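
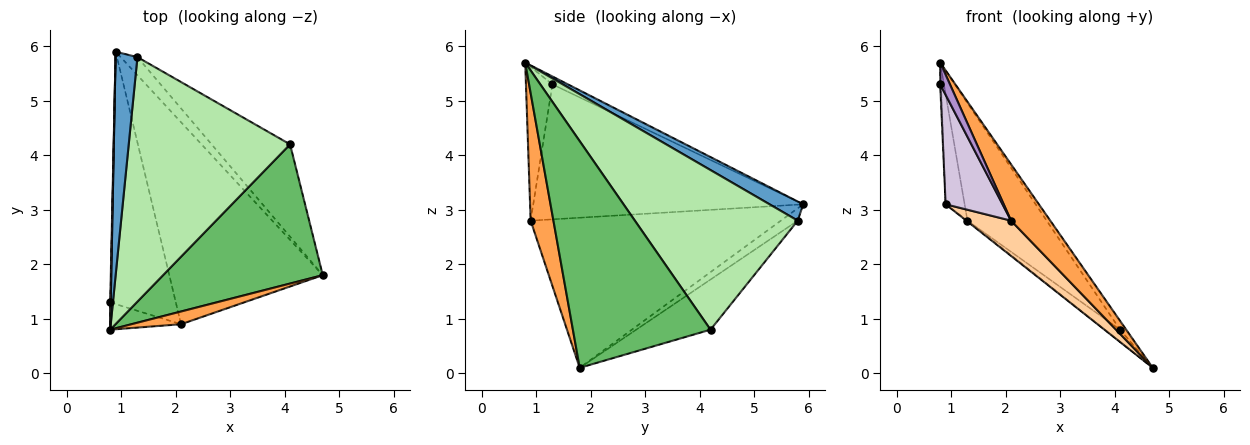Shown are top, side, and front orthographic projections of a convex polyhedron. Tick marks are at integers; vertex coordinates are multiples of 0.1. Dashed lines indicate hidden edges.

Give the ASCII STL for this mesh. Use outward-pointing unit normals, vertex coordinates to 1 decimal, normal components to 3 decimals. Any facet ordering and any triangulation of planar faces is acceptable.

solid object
 facet normal 0.617 0.348 0.706
  outer loop
   vertex 1.3 5.8 2.8
   vertex 0.9 5.9 3.1
   vertex 0.8 0.8 5.7
  endloop
 endfacet
 facet normal -0.593 0.038 -0.804
  outer loop
   vertex 1.3 5.8 2.8
   vertex 4.7 1.8 0.1
   vertex 0.9 5.9 3.1
  endloop
 endfacet
 facet normal 0.493 -0.849 0.192
  outer loop
   vertex 2.1 0.9 2.8
   vertex 4.7 1.8 0.1
   vertex 0.8 0.8 5.7
  endloop
 endfacet
 facet normal -0.694 -0.124 -0.709
  outer loop
   vertex 2.1 0.9 2.8
   vertex 0.9 5.9 3.1
   vertex 4.7 1.8 0.1
  endloop
 endfacet
 facet normal 0.817 0.036 0.575
  outer loop
   vertex 4.1 4.2 0.8
   vertex 0.8 0.8 5.7
   vertex 4.7 1.8 0.1
  endloop
 endfacet
 facet normal 0.665 0.324 0.673
  outer loop
   vertex 4.1 4.2 0.8
   vertex 1.3 5.8 2.8
   vertex 0.8 0.8 5.7
  endloop
 endfacet
 facet normal -0.535 0.111 -0.838
  outer loop
   vertex 4.1 4.2 0.8
   vertex 4.7 1.8 0.1
   vertex 1.3 5.8 2.8
  endloop
 endfacet
 facet normal -0.996 0.054 0.067
  outer loop
   vertex 0.8 1.3 5.3
   vertex 0.8 0.8 5.7
   vertex 0.9 5.9 3.1
  endloop
 endfacet
 facet normal -0.861 -0.318 -0.397
  outer loop
   vertex 0.8 1.3 5.3
   vertex 2.1 0.9 2.8
   vertex 0.8 0.8 5.7
  endloop
 endfacet
 facet normal -0.884 -0.186 -0.430
  outer loop
   vertex 0.8 1.3 5.3
   vertex 0.9 5.9 3.1
   vertex 2.1 0.9 2.8
  endloop
 endfacet
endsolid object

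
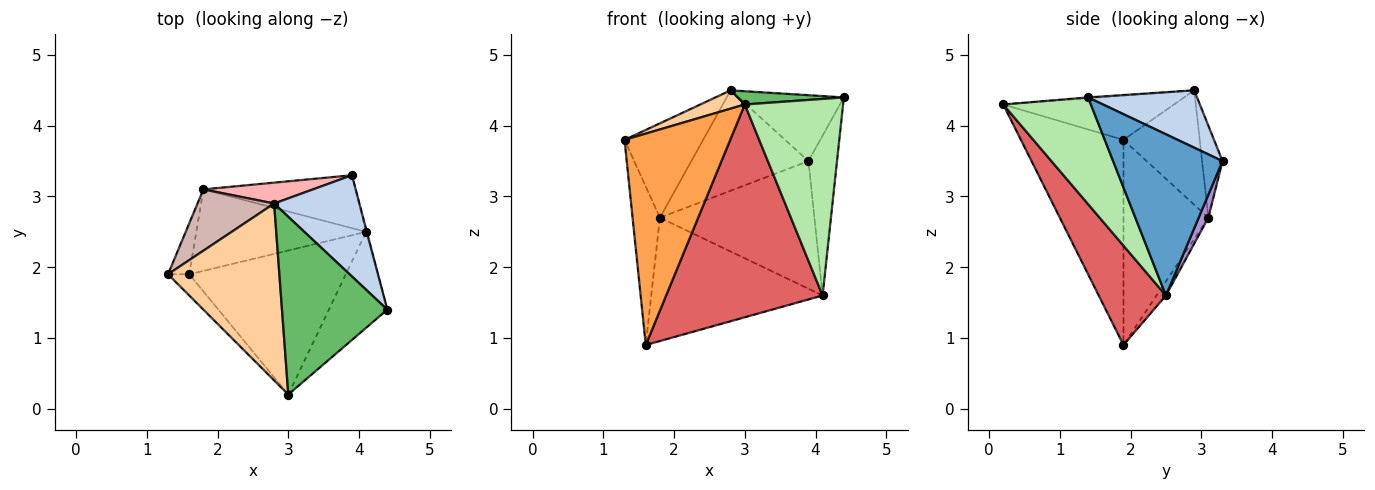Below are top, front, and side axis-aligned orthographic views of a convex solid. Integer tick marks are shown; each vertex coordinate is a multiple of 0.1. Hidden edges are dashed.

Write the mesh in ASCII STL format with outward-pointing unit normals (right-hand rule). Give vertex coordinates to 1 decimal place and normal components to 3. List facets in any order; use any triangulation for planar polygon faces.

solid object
 facet normal 0.968 0.253 -0.004
  outer loop
   vertex 4.1 2.5 1.6
   vertex 3.9 3.3 3.5
   vertex 4.4 1.4 4.4
  endloop
 endfacet
 facet normal 0.491 0.475 0.730
  outer loop
   vertex 2.8 2.9 4.5
   vertex 4.4 1.4 4.4
   vertex 3.9 3.3 3.5
  endloop
 endfacet
 facet normal -0.695 -0.716 -0.072
  outer loop
   vertex 3.0 0.2 4.3
   vertex 1.3 1.9 3.8
   vertex 1.6 1.9 0.9
  endloop
 endfacet
 facet normal -0.368 -0.096 0.925
  outer loop
   vertex 3.0 0.2 4.3
   vertex 2.8 2.9 4.5
   vertex 1.3 1.9 3.8
  endloop
 endfacet
 facet normal -0.007 -0.074 0.997
  outer loop
   vertex 3.0 0.2 4.3
   vertex 4.4 1.4 4.4
   vertex 2.8 2.9 4.5
  endloop
 endfacet
 facet normal 0.625 -0.701 -0.342
  outer loop
   vertex 3.0 0.2 4.3
   vertex 4.1 2.5 1.6
   vertex 4.4 1.4 4.4
  endloop
 endfacet
 facet normal 0.335 -0.780 -0.528
  outer loop
   vertex 3.0 0.2 4.3
   vertex 1.6 1.9 0.9
   vertex 4.1 2.5 1.6
  endloop
 endfacet
 facet normal -0.168 0.965 0.201
  outer loop
   vertex 1.8 3.1 2.7
   vertex 2.8 2.9 4.5
   vertex 3.9 3.3 3.5
  endloop
 endfacet
 facet normal 0.058 0.922 -0.382
  outer loop
   vertex 1.8 3.1 2.7
   vertex 3.9 3.3 3.5
   vertex 4.1 2.5 1.6
  endloop
 endfacet
 facet normal -0.046 0.834 -0.551
  outer loop
   vertex 1.8 3.1 2.7
   vertex 4.1 2.5 1.6
   vertex 1.6 1.9 0.9
  endloop
 endfacet
 facet normal -0.947 0.305 -0.098
  outer loop
   vertex 1.8 3.1 2.7
   vertex 1.6 1.9 0.9
   vertex 1.3 1.9 3.8
  endloop
 endfacet
 facet normal -0.631 0.650 0.423
  outer loop
   vertex 1.8 3.1 2.7
   vertex 1.3 1.9 3.8
   vertex 2.8 2.9 4.5
  endloop
 endfacet
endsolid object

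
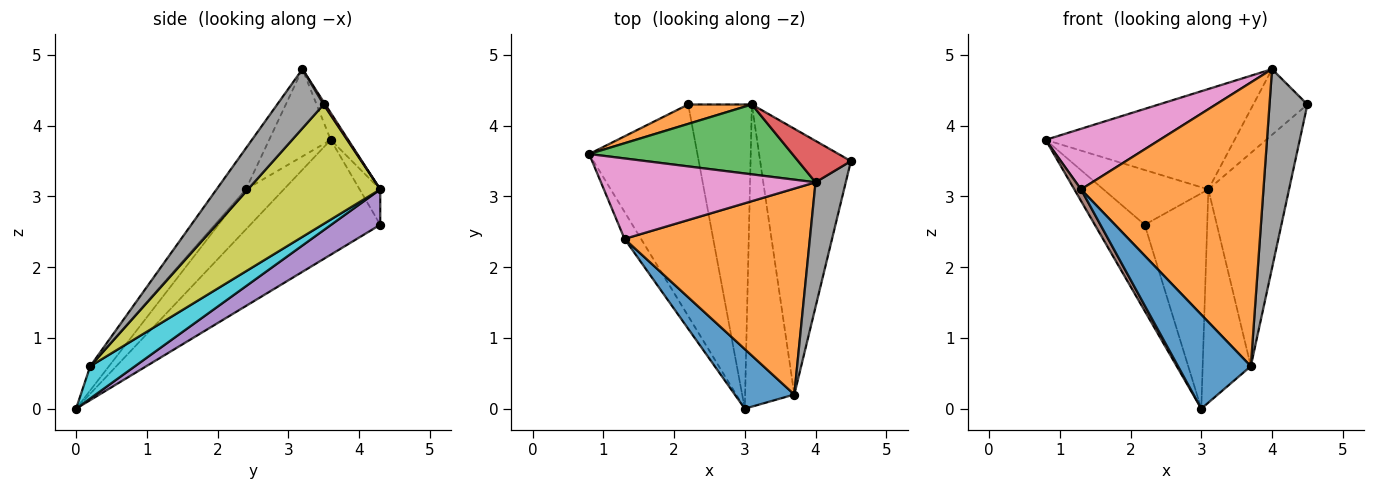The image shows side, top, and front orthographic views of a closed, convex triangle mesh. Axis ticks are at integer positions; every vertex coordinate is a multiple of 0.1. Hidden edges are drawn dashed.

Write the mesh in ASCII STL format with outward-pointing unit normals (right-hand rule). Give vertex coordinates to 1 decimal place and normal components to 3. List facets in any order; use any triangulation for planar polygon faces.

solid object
 facet normal -0.701 0.269 -0.661
  outer loop
   vertex 2.2 4.3 2.6
   vertex 3.0 0.0 0.0
   vertex 0.8 3.6 3.8
  endloop
 endfacet
 facet normal -0.182 0.927 0.328
  outer loop
   vertex 3.1 4.3 3.1
   vertex 2.2 4.3 2.6
   vertex 0.8 3.6 3.8
  endloop
 endfacet
 facet normal -0.076 0.818 0.570
  outer loop
   vertex 3.1 4.3 3.1
   vertex 0.8 3.6 3.8
   vertex 4.0 3.2 4.8
  endloop
 endfacet
 facet normal 0.026 0.846 0.533
  outer loop
   vertex 3.1 4.3 3.1
   vertex 4.0 3.2 4.8
   vertex 4.5 3.5 4.3
  endloop
 endfacet
 facet normal 0.413 0.526 -0.743
  outer loop
   vertex 3.1 4.3 3.1
   vertex 3.0 0.0 0.0
   vertex 2.2 4.3 2.6
  endloop
 endfacet
 facet normal -0.913 -0.161 -0.376
  outer loop
   vertex 1.3 2.4 3.1
   vertex 0.8 3.6 3.8
   vertex 3.0 0.0 0.0
  endloop
 endfacet
 facet normal -0.309 -0.572 0.760
  outer loop
   vertex 1.3 2.4 3.1
   vertex 4.0 3.2 4.8
   vertex 0.8 3.6 3.8
  endloop
 endfacet
 facet normal 0.721 -0.587 0.368
  outer loop
   vertex 3.7 0.2 0.6
   vertex 4.5 3.5 4.3
   vertex 4.0 3.2 4.8
  endloop
 endfacet
 facet normal 0.716 0.437 -0.544
  outer loop
   vertex 3.7 0.2 0.6
   vertex 3.1 4.3 3.1
   vertex 4.5 3.5 4.3
  endloop
 endfacet
 facet normal 0.472 0.508 -0.720
  outer loop
   vertex 3.7 0.2 0.6
   vertex 3.0 0.0 0.0
   vertex 3.1 4.3 3.1
  endloop
 endfacet
 facet normal -0.212 -0.826 0.523
  outer loop
   vertex 3.7 0.2 0.6
   vertex 1.3 2.4 3.1
   vertex 3.0 0.0 0.0
  endloop
 endfacet
 facet normal -0.129 -0.803 0.582
  outer loop
   vertex 3.7 0.2 0.6
   vertex 4.0 3.2 4.8
   vertex 1.3 2.4 3.1
  endloop
 endfacet
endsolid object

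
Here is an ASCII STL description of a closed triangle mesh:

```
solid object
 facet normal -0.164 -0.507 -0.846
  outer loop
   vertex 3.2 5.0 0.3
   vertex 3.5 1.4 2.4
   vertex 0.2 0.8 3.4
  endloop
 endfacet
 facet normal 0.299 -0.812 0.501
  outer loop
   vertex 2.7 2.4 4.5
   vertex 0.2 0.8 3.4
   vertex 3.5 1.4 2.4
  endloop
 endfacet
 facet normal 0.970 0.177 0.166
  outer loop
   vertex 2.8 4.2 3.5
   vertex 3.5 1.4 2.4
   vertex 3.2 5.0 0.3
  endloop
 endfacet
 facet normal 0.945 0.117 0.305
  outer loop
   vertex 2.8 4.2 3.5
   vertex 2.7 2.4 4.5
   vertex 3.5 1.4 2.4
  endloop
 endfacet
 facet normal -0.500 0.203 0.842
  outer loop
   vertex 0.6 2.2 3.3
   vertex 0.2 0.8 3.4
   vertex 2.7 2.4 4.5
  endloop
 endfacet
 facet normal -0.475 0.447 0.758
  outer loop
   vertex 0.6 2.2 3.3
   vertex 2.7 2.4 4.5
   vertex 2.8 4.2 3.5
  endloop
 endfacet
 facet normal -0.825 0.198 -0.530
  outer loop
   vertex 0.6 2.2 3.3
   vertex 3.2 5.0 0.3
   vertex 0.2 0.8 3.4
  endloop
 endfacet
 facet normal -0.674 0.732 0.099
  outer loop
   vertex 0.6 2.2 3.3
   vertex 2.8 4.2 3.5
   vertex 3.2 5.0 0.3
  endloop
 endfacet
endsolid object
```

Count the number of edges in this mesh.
12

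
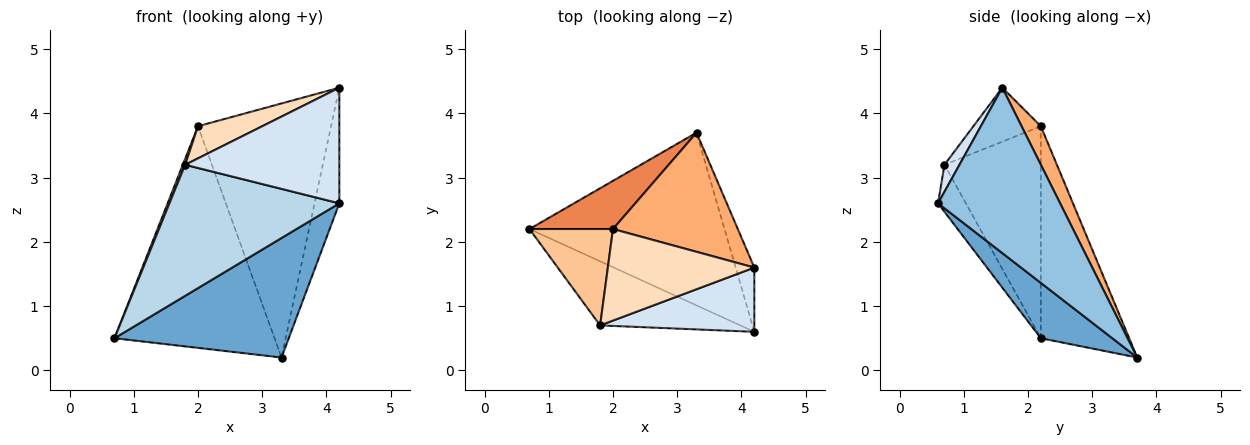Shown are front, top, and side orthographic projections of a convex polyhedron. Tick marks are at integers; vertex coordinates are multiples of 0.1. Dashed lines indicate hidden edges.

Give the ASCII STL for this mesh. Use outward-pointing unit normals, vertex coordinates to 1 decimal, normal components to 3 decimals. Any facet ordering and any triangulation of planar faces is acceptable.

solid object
 facet normal 0.227 -0.554 -0.801
  outer loop
   vertex 4.2 0.6 2.6
   vertex 0.7 2.2 0.5
   vertex 3.3 3.7 0.2
  endloop
 endfacet
 facet normal 0.974 0.198 -0.110
  outer loop
   vertex 4.2 0.6 2.6
   vertex 3.3 3.7 0.2
   vertex 4.2 1.6 4.4
  endloop
 endfacet
 facet normal -0.146 -0.889 -0.434
  outer loop
   vertex 1.8 0.7 3.2
   vertex 0.7 2.2 0.5
   vertex 4.2 0.6 2.6
  endloop
 endfacet
 facet normal 0.085 -0.871 0.484
  outer loop
   vertex 1.8 0.7 3.2
   vertex 4.2 0.6 2.6
   vertex 4.2 1.6 4.4
  endloop
 endfacet
 facet normal -0.475 0.860 0.187
  outer loop
   vertex 2.0 2.2 3.8
   vertex 3.3 3.7 0.2
   vertex 0.7 2.2 0.5
  endloop
 endfacet
 facet normal 0.130 0.898 0.421
  outer loop
   vertex 2.0 2.2 3.8
   vertex 4.2 1.6 4.4
   vertex 3.3 3.7 0.2
  endloop
 endfacet
 facet normal -0.930 -0.023 0.366
  outer loop
   vertex 2.0 2.2 3.8
   vertex 0.7 2.2 0.5
   vertex 1.8 0.7 3.2
  endloop
 endfacet
 facet normal -0.328 -0.313 0.891
  outer loop
   vertex 2.0 2.2 3.8
   vertex 1.8 0.7 3.2
   vertex 4.2 1.6 4.4
  endloop
 endfacet
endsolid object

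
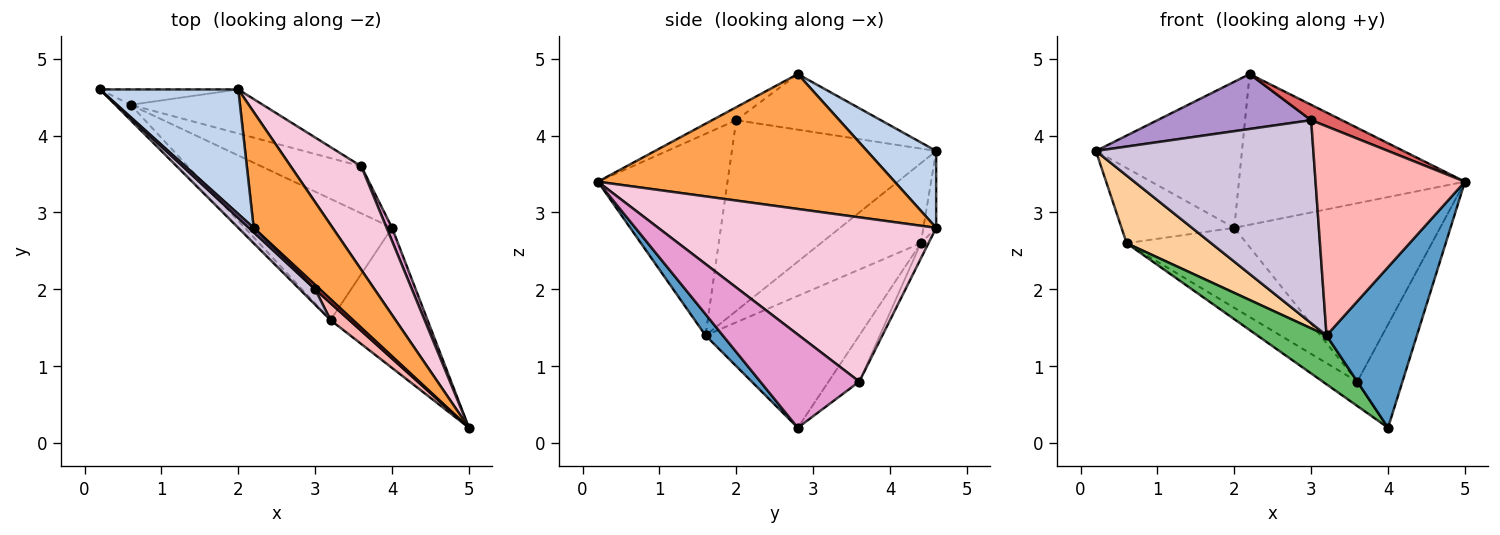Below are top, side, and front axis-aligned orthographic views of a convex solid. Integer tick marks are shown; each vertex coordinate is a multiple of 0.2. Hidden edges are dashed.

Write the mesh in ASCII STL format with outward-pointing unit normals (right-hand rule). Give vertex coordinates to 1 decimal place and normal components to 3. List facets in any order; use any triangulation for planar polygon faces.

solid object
 facet normal 0.143 -0.746 -0.651
  outer loop
   vertex 3.2 1.6 1.4
   vertex 4.0 2.8 0.2
   vertex 5.0 0.2 3.4
  endloop
 endfacet
 facet normal 0.339 0.716 0.610
  outer loop
   vertex 2.0 4.6 2.8
   vertex 0.2 4.6 3.8
   vertex 2.2 2.8 4.8
  endloop
 endfacet
 facet normal 0.721 0.549 0.422
  outer loop
   vertex 2.0 4.6 2.8
   vertex 2.2 2.8 4.8
   vertex 5.0 0.2 3.4
  endloop
 endfacet
 facet normal -0.755 -0.639 -0.145
  outer loop
   vertex 0.6 4.4 2.6
   vertex 3.2 1.6 1.4
   vertex 0.2 4.6 3.8
  endloop
 endfacet
 facet normal -0.639 -0.288 -0.713
  outer loop
   vertex 0.6 4.4 2.6
   vertex 4.0 2.8 0.2
   vertex 3.2 1.6 1.4
  endloop
 endfacet
 facet normal -0.111 0.974 -0.199
  outer loop
   vertex 0.6 4.4 2.6
   vertex 0.2 4.6 3.8
   vertex 2.0 4.6 2.8
  endloop
 endfacet
 facet normal -0.603 -0.767 0.219
  outer loop
   vertex 3.0 2.0 4.2
   vertex 5.0 0.2 3.4
   vertex 2.2 2.8 4.8
  endloop
 endfacet
 facet normal -0.654 -0.754 0.061
  outer loop
   vertex 3.0 2.0 4.2
   vertex 3.2 1.6 1.4
   vertex 5.0 0.2 3.4
  endloop
 endfacet
 facet normal -0.684 -0.727 0.058
  outer loop
   vertex 3.0 2.0 4.2
   vertex 2.2 2.8 4.8
   vertex 0.2 4.6 3.8
  endloop
 endfacet
 facet normal -0.684 -0.728 0.055
  outer loop
   vertex 3.0 2.0 4.2
   vertex 0.2 4.6 3.8
   vertex 3.2 1.6 1.4
  endloop
 endfacet
 facet normal -0.379 0.426 -0.821
  outer loop
   vertex 3.6 3.6 0.8
   vertex 4.0 2.8 0.2
   vertex 0.6 4.4 2.6
  endloop
 endfacet
 facet normal -0.056 0.874 -0.482
  outer loop
   vertex 3.6 3.6 0.8
   vertex 0.6 4.4 2.6
   vertex 2.0 4.6 2.8
  endloop
 endfacet
 facet normal 0.908 0.415 0.053
  outer loop
   vertex 3.6 3.6 0.8
   vertex 5.0 0.2 3.4
   vertex 4.0 2.8 0.2
  endloop
 endfacet
 facet normal 0.760 0.562 0.326
  outer loop
   vertex 3.6 3.6 0.8
   vertex 2.0 4.6 2.8
   vertex 5.0 0.2 3.4
  endloop
 endfacet
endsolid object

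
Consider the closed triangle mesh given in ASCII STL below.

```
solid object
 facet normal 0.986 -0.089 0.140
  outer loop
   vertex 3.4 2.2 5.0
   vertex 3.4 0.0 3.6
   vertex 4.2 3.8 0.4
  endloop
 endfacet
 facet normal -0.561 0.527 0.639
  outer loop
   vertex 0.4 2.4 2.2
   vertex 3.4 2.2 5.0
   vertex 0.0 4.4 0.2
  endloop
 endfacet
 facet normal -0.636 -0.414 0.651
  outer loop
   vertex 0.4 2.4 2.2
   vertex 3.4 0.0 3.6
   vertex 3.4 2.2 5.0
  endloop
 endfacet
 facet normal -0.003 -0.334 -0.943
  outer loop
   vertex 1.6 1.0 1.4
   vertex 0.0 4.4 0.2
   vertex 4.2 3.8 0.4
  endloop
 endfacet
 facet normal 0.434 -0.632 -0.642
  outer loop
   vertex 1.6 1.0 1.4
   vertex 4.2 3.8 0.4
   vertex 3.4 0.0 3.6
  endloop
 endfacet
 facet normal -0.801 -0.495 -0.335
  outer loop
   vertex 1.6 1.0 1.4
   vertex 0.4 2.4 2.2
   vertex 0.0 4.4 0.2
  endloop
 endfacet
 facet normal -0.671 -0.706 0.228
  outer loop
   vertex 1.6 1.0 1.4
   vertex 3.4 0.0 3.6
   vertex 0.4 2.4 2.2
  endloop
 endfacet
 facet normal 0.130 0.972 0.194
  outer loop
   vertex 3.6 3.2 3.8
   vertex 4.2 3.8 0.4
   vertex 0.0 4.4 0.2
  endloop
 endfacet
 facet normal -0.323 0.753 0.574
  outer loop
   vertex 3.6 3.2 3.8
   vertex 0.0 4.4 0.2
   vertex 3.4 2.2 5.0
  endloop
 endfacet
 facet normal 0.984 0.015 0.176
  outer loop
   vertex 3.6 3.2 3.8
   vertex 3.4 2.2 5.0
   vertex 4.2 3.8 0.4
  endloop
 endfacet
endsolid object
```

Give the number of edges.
15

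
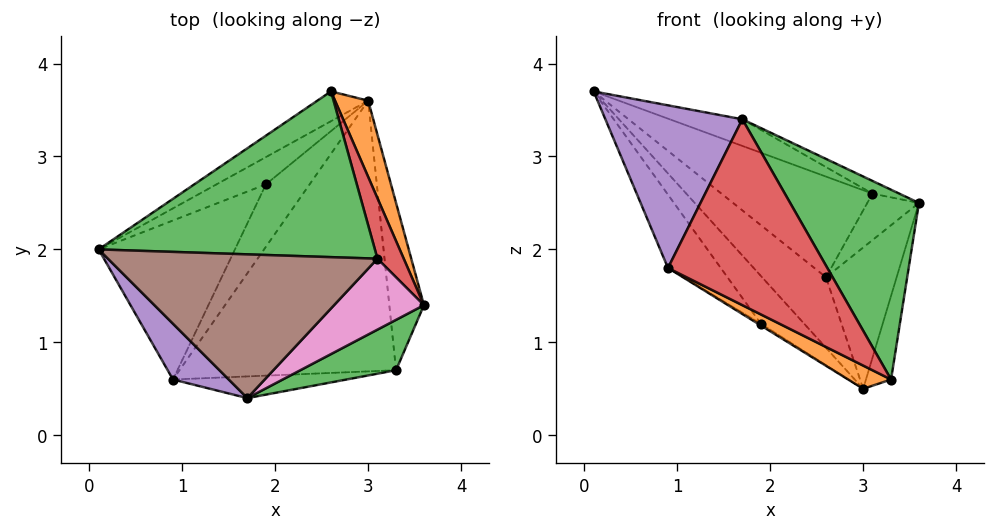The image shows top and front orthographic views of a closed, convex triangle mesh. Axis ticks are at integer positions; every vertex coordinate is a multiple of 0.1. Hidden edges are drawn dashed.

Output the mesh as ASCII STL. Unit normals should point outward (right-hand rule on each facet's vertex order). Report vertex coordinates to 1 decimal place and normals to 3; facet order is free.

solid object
 facet normal -0.684 0.672 -0.284
  outer loop
   vertex 3.0 3.6 0.5
   vertex 0.1 2.0 3.7
   vertex 2.6 3.7 1.7
  endloop
 endfacet
 facet normal 0.854 0.457 0.247
  outer loop
   vertex 3.0 3.6 0.5
   vertex 2.6 3.7 1.7
   vertex 3.6 1.4 2.5
  endloop
 endfacet
 facet normal 0.314 0.493 0.811
  outer loop
   vertex 3.1 1.9 2.6
   vertex 2.6 3.7 1.7
   vertex 0.1 2.0 3.7
  endloop
 endfacet
 facet normal 0.609 0.484 0.629
  outer loop
   vertex 3.1 1.9 2.6
   vertex 3.6 1.4 2.5
   vertex 2.6 3.7 1.7
  endloop
 endfacet
 facet normal -0.663 -0.708 0.243
  outer loop
   vertex 1.7 0.4 3.4
   vertex 0.1 2.0 3.7
   vertex 0.9 0.6 1.8
  endloop
 endfacet
 facet normal 0.344 0.171 0.923
  outer loop
   vertex 1.7 0.4 3.4
   vertex 3.1 1.9 2.6
   vertex 0.1 2.0 3.7
  endloop
 endfacet
 facet normal 0.350 0.165 0.922
  outer loop
   vertex 1.7 0.4 3.4
   vertex 3.6 1.4 2.5
   vertex 3.1 1.9 2.6
  endloop
 endfacet
 facet normal -0.716 0.606 -0.346
  outer loop
   vertex 1.9 2.7 1.2
   vertex 0.1 2.0 3.7
   vertex 3.0 3.6 0.5
  endloop
 endfacet
 facet normal -0.818 0.241 -0.522
  outer loop
   vertex 1.9 2.7 1.2
   vertex 0.9 0.6 1.8
   vertex 0.1 2.0 3.7
  endloop
 endfacet
 facet normal -0.550 0.024 -0.835
  outer loop
   vertex 1.9 2.7 1.2
   vertex 3.0 3.6 0.5
   vertex 0.9 0.6 1.8
  endloop
 endfacet
 facet normal 0.977 0.095 -0.189
  outer loop
   vertex 3.3 0.7 0.6
   vertex 3.0 3.6 0.5
   vertex 3.6 1.4 2.5
  endloop
 endfacet
 facet normal -0.443 -0.077 -0.893
  outer loop
   vertex 3.3 0.7 0.6
   vertex 0.9 0.6 1.8
   vertex 3.0 3.6 0.5
  endloop
 endfacet
 facet normal 0.533 -0.818 0.217
  outer loop
   vertex 3.3 0.7 0.6
   vertex 3.6 1.4 2.5
   vertex 1.7 0.4 3.4
  endloop
 endfacet
 facet normal -0.017 -0.993 -0.116
  outer loop
   vertex 3.3 0.7 0.6
   vertex 1.7 0.4 3.4
   vertex 0.9 0.6 1.8
  endloop
 endfacet
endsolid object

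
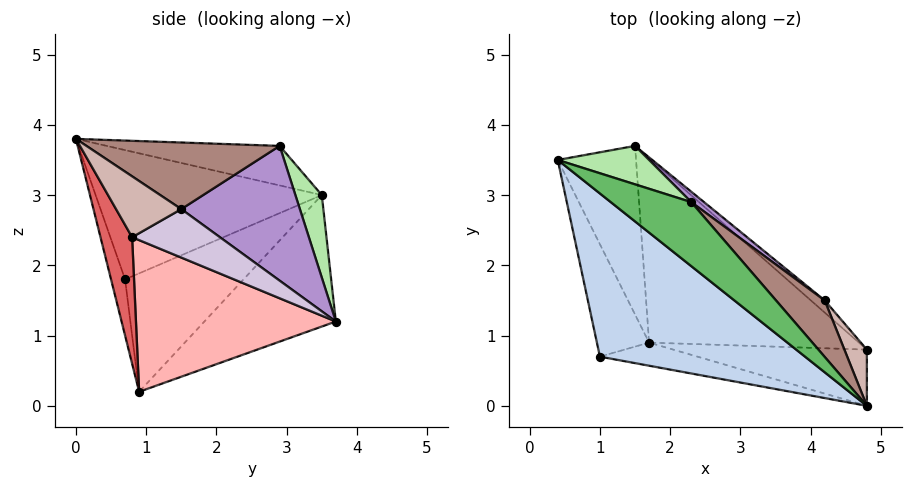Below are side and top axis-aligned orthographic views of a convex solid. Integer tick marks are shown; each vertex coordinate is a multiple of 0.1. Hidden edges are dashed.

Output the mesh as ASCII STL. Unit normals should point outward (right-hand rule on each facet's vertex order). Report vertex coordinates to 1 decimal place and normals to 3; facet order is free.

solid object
 facet normal -0.853 0.120 -0.508
  outer loop
   vertex 1.5 3.7 1.2
   vertex 1.7 0.9 0.2
   vertex 0.4 3.5 3.0
  endloop
 endfacet
 facet normal -0.481 -0.430 0.764
  outer loop
   vertex 1.0 0.7 1.8
   vertex 4.8 0.0 3.8
   vertex 0.4 3.5 3.0
  endloop
 endfacet
 facet normal -0.915 -0.023 -0.403
  outer loop
   vertex 1.0 0.7 1.8
   vertex 0.4 3.5 3.0
   vertex 1.7 0.9 0.2
  endloop
 endfacet
 facet normal -0.095 -0.982 -0.164
  outer loop
   vertex 1.0 0.7 1.8
   vertex 1.7 0.9 0.2
   vertex 4.8 0.0 3.8
  endloop
 endfacet
 facet normal -0.416 -0.330 0.847
  outer loop
   vertex 2.3 2.9 3.7
   vertex 0.4 3.5 3.0
   vertex 4.8 0.0 3.8
  endloop
 endfacet
 facet normal 0.213 0.948 0.235
  outer loop
   vertex 2.3 2.9 3.7
   vertex 1.5 3.7 1.2
   vertex 0.4 3.5 3.0
  endloop
 endfacet
 facet normal 0.308 -0.826 -0.472
  outer loop
   vertex 4.8 0.8 2.4
   vertex 4.8 0.0 3.8
   vertex 1.7 0.9 0.2
  endloop
 endfacet
 facet normal 0.556 0.314 -0.769
  outer loop
   vertex 4.8 0.8 2.4
   vertex 1.7 0.9 0.2
   vertex 1.5 3.7 1.2
  endloop
 endfacet
 facet normal 0.610 0.790 0.058
  outer loop
   vertex 4.2 1.5 2.8
   vertex 1.5 3.7 1.2
   vertex 2.3 2.9 3.7
  endloop
 endfacet
 facet normal 0.687 0.700 -0.196
  outer loop
   vertex 4.2 1.5 2.8
   vertex 4.8 0.8 2.4
   vertex 1.5 3.7 1.2
  endloop
 endfacet
 facet normal 0.656 0.582 0.480
  outer loop
   vertex 4.2 1.5 2.8
   vertex 2.3 2.9 3.7
   vertex 4.8 0.0 3.8
  endloop
 endfacet
 facet normal 0.802 0.518 0.296
  outer loop
   vertex 4.2 1.5 2.8
   vertex 4.8 0.0 3.8
   vertex 4.8 0.8 2.4
  endloop
 endfacet
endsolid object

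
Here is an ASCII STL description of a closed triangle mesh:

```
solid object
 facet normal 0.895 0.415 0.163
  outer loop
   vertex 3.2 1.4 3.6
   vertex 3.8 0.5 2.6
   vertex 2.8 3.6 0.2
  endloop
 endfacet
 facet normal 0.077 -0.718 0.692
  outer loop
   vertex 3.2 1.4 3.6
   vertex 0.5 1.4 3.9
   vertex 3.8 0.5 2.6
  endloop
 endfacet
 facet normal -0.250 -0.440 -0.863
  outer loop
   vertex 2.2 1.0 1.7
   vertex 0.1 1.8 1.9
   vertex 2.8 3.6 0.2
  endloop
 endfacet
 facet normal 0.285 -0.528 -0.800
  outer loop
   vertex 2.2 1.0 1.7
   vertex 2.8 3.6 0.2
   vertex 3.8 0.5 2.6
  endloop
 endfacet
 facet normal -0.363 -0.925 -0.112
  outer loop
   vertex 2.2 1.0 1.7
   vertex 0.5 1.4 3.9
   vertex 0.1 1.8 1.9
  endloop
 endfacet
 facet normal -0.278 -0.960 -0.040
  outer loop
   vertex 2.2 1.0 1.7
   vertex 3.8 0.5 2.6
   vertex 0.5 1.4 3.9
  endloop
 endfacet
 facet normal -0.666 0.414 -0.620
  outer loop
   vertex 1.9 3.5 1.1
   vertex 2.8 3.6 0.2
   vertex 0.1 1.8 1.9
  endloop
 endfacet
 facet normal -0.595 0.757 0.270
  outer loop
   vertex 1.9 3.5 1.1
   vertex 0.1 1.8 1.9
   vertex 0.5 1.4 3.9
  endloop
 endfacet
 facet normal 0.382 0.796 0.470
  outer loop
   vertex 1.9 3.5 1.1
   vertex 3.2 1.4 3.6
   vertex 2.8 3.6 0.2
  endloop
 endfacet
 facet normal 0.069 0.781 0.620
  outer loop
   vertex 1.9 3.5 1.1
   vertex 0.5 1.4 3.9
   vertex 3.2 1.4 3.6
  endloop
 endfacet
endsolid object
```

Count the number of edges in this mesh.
15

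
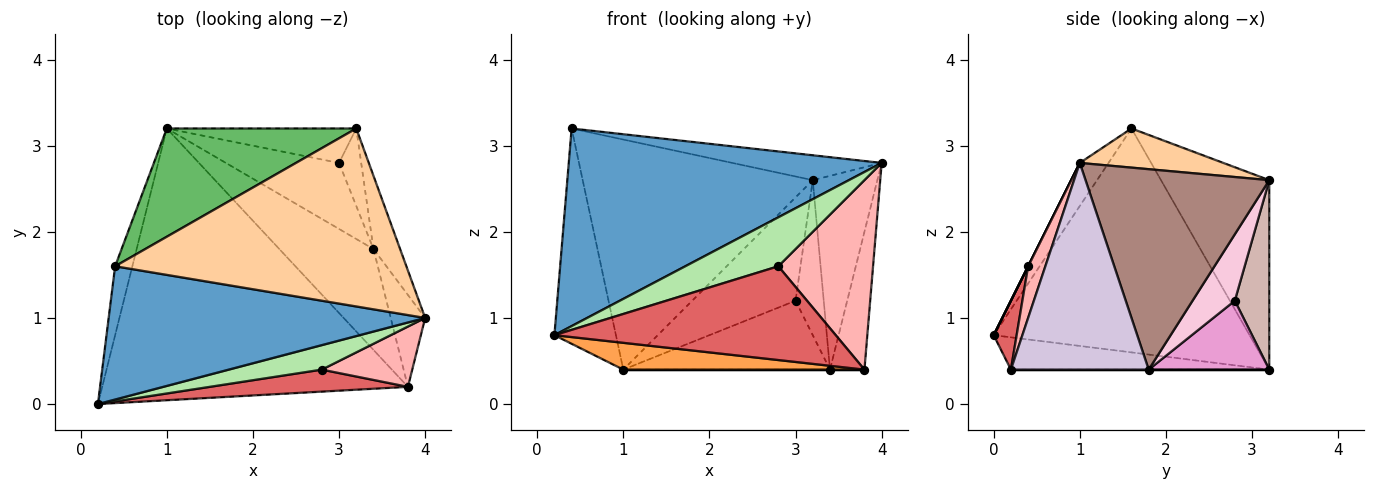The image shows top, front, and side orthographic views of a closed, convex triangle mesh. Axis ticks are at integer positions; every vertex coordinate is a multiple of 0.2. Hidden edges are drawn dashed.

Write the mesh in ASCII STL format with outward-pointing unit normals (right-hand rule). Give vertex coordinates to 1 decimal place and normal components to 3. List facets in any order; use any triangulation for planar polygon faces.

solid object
 facet normal -0.076 -0.827 0.557
  outer loop
   vertex 0.4 1.6 3.2
   vertex 0.2 0.0 0.8
   vertex 4.0 1.0 2.8
  endloop
 endfacet
 facet normal -0.970 0.233 -0.075
  outer loop
   vertex 0.4 1.6 3.2
   vertex 1.0 3.2 0.4
   vertex 0.2 0.0 0.8
  endloop
 endfacet
 facet normal -0.105 -0.098 -0.990
  outer loop
   vertex 3.8 0.2 0.4
   vertex 0.2 0.0 0.8
   vertex 1.0 3.2 0.4
  endloop
 endfacet
 facet normal 0.132 0.137 0.982
  outer loop
   vertex 3.2 3.2 2.6
   vertex 0.4 1.6 3.2
   vertex 4.0 1.0 2.8
  endloop
 endfacet
 facet normal -0.392 0.832 0.392
  outer loop
   vertex 3.2 3.2 2.6
   vertex 1.0 3.2 0.4
   vertex 0.4 1.6 3.2
  endloop
 endfacet
 facet normal 0.000 -0.894 0.447
  outer loop
   vertex 2.8 0.4 1.6
   vertex 4.0 1.0 2.8
   vertex 0.2 0.0 0.8
  endloop
 endfacet
 facet normal 0.079 -0.970 0.228
  outer loop
   vertex 2.8 0.4 1.6
   vertex 0.2 0.0 0.8
   vertex 3.8 0.2 0.4
  endloop
 endfacet
 facet normal 0.171 -0.939 0.299
  outer loop
   vertex 2.8 0.4 1.6
   vertex 3.8 0.2 0.4
   vertex 4.0 1.0 2.8
  endloop
 endfacet
 facet normal 0.000 0.000 -1.000
  outer loop
   vertex 3.4 1.8 0.4
   vertex 3.8 0.2 0.4
   vertex 1.0 3.2 0.4
  endloop
 endfacet
 facet normal 0.958 0.239 -0.160
  outer loop
   vertex 3.4 1.8 0.4
   vertex 4.0 1.0 2.8
   vertex 3.8 0.2 0.4
  endloop
 endfacet
 facet normal 0.936 0.329 -0.124
  outer loop
   vertex 3.4 1.8 0.4
   vertex 3.2 3.2 2.6
   vertex 4.0 1.0 2.8
  endloop
 endfacet
 facet normal 0.302 0.905 -0.302
  outer loop
   vertex 3.0 2.8 1.2
   vertex 1.0 3.2 0.4
   vertex 3.2 3.2 2.6
  endloop
 endfacet
 facet normal 0.388 0.665 -0.638
  outer loop
   vertex 3.0 2.8 1.2
   vertex 3.4 1.8 0.4
   vertex 1.0 3.2 0.4
  endloop
 endfacet
 facet normal 0.802 0.535 -0.267
  outer loop
   vertex 3.0 2.8 1.2
   vertex 3.2 3.2 2.6
   vertex 3.4 1.8 0.4
  endloop
 endfacet
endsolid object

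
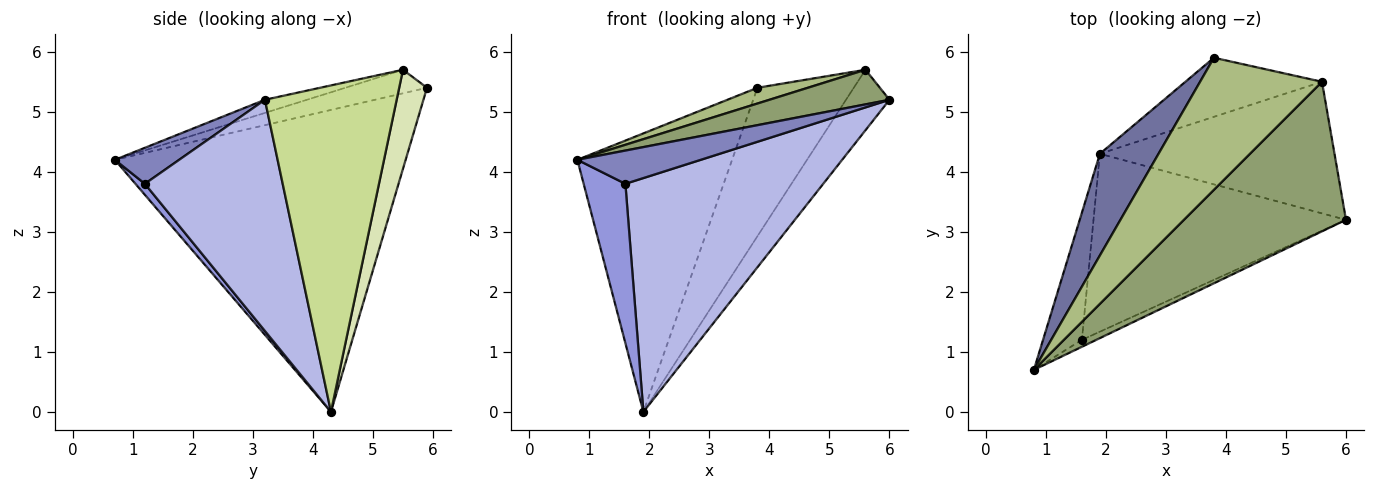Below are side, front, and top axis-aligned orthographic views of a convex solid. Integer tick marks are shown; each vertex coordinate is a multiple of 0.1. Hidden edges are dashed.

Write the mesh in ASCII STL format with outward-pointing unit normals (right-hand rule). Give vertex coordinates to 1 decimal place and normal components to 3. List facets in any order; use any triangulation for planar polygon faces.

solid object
 facet normal -0.870 0.463 0.169
  outer loop
   vertex 1.9 4.3 0.0
   vertex 0.8 0.7 4.2
   vertex 3.8 5.9 5.4
  endloop
 endfacet
 facet normal 0.454 -0.872 -0.182
  outer loop
   vertex 1.6 1.2 3.8
   vertex 6.0 3.2 5.2
   vertex 0.8 0.7 4.2
  endloop
 endfacet
 facet normal 0.174 -0.770 -0.614
  outer loop
   vertex 1.6 1.2 3.8
   vertex 0.8 0.7 4.2
   vertex 1.9 4.3 0.0
  endloop
 endfacet
 facet normal 0.485 -0.696 -0.530
  outer loop
   vertex 1.6 1.2 3.8
   vertex 1.9 4.3 0.0
   vertex 6.0 3.2 5.2
  endloop
 endfacet
 facet normal -0.079 -0.225 0.971
  outer loop
   vertex 5.6 5.5 5.7
   vertex 0.8 0.7 4.2
   vertex 6.0 3.2 5.2
  endloop
 endfacet
 facet normal -0.188 -0.116 0.975
  outer loop
   vertex 5.6 5.5 5.7
   vertex 3.8 5.9 5.4
   vertex 0.8 0.7 4.2
  endloop
 endfacet
 facet normal 0.784 0.259 -0.564
  outer loop
   vertex 5.6 5.5 5.7
   vertex 6.0 3.2 5.2
   vertex 1.9 4.3 0.0
  endloop
 endfacet
 facet normal 0.259 0.897 -0.357
  outer loop
   vertex 5.6 5.5 5.7
   vertex 1.9 4.3 0.0
   vertex 3.8 5.9 5.4
  endloop
 endfacet
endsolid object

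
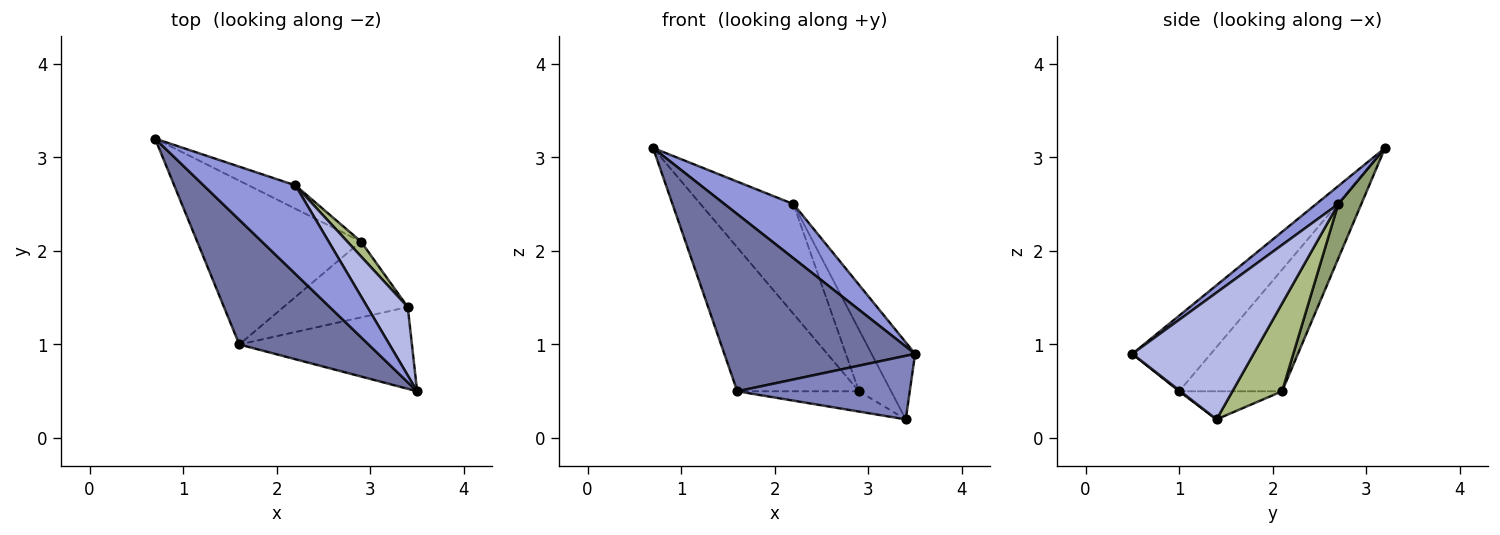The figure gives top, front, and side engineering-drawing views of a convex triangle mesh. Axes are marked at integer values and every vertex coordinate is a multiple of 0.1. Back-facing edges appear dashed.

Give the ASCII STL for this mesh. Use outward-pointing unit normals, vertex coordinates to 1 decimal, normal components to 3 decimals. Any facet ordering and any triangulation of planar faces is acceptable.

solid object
 facet normal -0.319 -0.775 0.545
  outer loop
   vertex 1.6 1.0 0.5
   vertex 3.5 0.5 0.9
   vertex 0.7 3.2 3.1
  endloop
 endfacet
 facet normal 0.005 -0.614 -0.790
  outer loop
   vertex 1.6 1.0 0.5
   vertex 3.4 1.4 0.2
   vertex 3.5 0.5 0.9
  endloop
 endfacet
 facet normal 0.165 -0.514 0.841
  outer loop
   vertex 2.2 2.7 2.5
   vertex 0.7 3.2 3.1
   vertex 3.5 0.5 0.9
  endloop
 endfacet
 facet normal 0.901 0.324 0.287
  outer loop
   vertex 2.2 2.7 2.5
   vertex 3.5 0.5 0.9
   vertex 3.4 1.4 0.2
  endloop
 endfacet
 facet normal 0.236 0.950 -0.203
  outer loop
   vertex 2.9 2.1 0.5
   vertex 0.7 3.2 3.1
   vertex 2.2 2.7 2.5
  endloop
 endfacet
 facet normal 0.832 0.539 0.130
  outer loop
   vertex 2.9 2.1 0.5
   vertex 2.2 2.7 2.5
   vertex 3.4 1.4 0.2
  endloop
 endfacet
 facet normal -0.487 0.576 -0.656
  outer loop
   vertex 2.9 2.1 0.5
   vertex 1.6 1.0 0.5
   vertex 0.7 3.2 3.1
  endloop
 endfacet
 facet normal -0.213 0.252 -0.944
  outer loop
   vertex 2.9 2.1 0.5
   vertex 3.4 1.4 0.2
   vertex 1.6 1.0 0.5
  endloop
 endfacet
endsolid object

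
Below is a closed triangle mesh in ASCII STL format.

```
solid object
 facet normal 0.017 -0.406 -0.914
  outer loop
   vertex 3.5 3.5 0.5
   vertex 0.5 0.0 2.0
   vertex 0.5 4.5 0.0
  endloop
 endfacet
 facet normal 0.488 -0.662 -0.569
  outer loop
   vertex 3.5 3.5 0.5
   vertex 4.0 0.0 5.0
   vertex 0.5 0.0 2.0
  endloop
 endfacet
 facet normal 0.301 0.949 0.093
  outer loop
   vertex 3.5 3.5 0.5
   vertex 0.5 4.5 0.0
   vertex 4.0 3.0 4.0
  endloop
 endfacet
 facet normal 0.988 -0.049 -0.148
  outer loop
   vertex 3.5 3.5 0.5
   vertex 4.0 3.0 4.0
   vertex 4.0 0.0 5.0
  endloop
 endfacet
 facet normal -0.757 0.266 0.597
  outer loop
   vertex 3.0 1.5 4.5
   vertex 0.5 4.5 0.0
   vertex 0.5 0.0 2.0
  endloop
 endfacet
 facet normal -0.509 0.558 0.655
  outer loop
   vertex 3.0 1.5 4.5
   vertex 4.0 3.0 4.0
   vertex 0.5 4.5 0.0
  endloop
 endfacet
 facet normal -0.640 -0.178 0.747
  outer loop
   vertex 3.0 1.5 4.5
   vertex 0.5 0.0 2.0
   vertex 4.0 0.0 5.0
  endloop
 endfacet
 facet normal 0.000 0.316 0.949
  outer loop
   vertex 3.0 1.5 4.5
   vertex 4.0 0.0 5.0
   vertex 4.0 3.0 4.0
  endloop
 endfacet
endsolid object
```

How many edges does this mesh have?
12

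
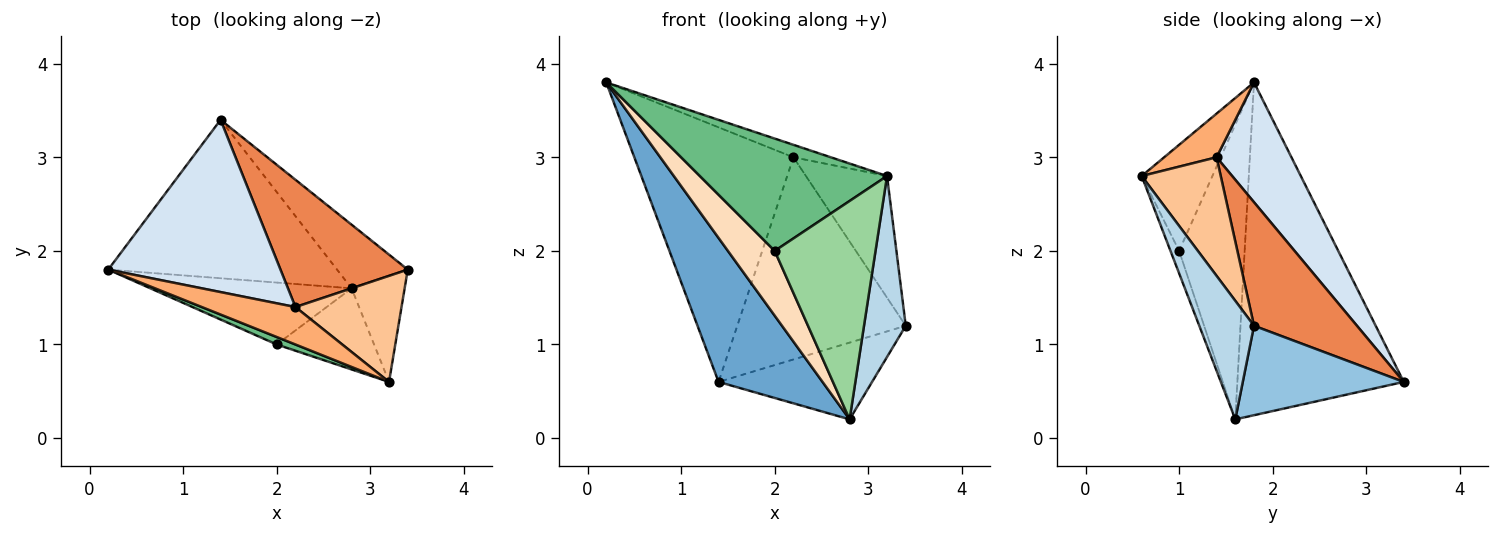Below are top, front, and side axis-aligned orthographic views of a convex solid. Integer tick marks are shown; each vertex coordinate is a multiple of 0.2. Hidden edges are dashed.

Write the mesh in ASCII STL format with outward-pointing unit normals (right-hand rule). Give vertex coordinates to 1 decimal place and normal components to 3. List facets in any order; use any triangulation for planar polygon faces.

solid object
 facet normal -0.733 -0.458 -0.504
  outer loop
   vertex 2.8 1.6 0.2
   vertex 0.2 1.8 3.8
   vertex 1.4 3.4 0.6
  endloop
 endfacet
 facet normal 0.628 0.599 -0.497
  outer loop
   vertex 2.8 1.6 0.2
   vertex 1.4 3.4 0.6
   vertex 3.4 1.8 1.2
  endloop
 endfacet
 facet normal 0.749 -0.572 -0.335
  outer loop
   vertex 3.2 0.6 2.8
   vertex 2.8 1.6 0.2
   vertex 3.4 1.8 1.2
  endloop
 endfacet
 facet normal 0.363 0.772 0.522
  outer loop
   vertex 2.2 1.4 3.0
   vertex 1.4 3.4 0.6
   vertex 0.2 1.8 3.8
  endloop
 endfacet
 facet normal 0.459 0.752 0.473
  outer loop
   vertex 2.2 1.4 3.0
   vertex 3.4 1.8 1.2
   vertex 1.4 3.4 0.6
  endloop
 endfacet
 facet normal 0.405 0.289 0.867
  outer loop
   vertex 2.2 1.4 3.0
   vertex 0.2 1.8 3.8
   vertex 3.2 0.6 2.8
  endloop
 endfacet
 facet normal 0.592 0.608 0.530
  outer loop
   vertex 2.2 1.4 3.0
   vertex 3.2 0.6 2.8
   vertex 3.4 1.8 1.2
  endloop
 endfacet
 facet normal -0.711 -0.508 -0.486
  outer loop
   vertex 2.0 1.0 2.0
   vertex 0.2 1.8 3.8
   vertex 2.8 1.6 0.2
  endloop
 endfacet
 facet normal -0.353 -0.934 0.062
  outer loop
   vertex 2.0 1.0 2.0
   vertex 3.2 0.6 2.8
   vertex 0.2 1.8 3.8
  endloop
 endfacet
 facet normal -0.080 -0.934 -0.347
  outer loop
   vertex 2.0 1.0 2.0
   vertex 2.8 1.6 0.2
   vertex 3.2 0.6 2.8
  endloop
 endfacet
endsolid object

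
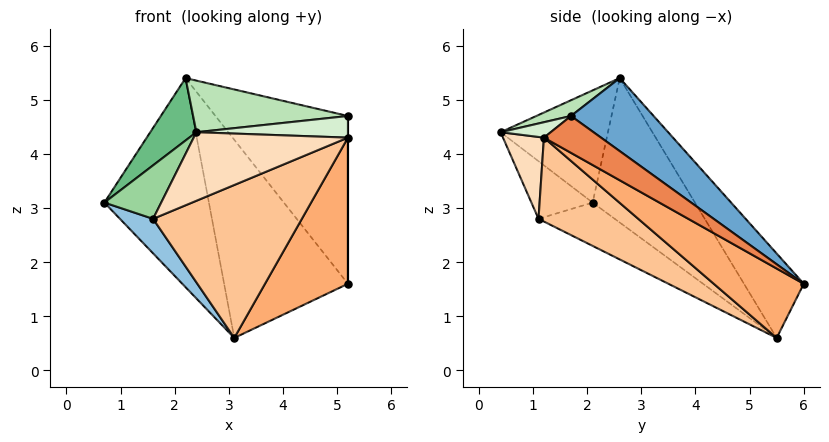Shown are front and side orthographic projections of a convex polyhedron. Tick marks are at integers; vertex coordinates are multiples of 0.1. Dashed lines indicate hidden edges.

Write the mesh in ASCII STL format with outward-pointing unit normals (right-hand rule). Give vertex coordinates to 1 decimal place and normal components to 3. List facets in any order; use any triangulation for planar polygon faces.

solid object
 facet normal 0.343 0.549 0.762
  outer loop
   vertex 2.2 2.6 5.4
   vertex 5.2 1.7 4.7
   vertex 5.2 6.0 1.6
  endloop
 endfacet
 facet normal -0.527 -0.229 -0.818
  outer loop
   vertex 3.1 5.5 0.6
   vertex 1.6 1.1 2.8
   vertex 0.7 2.1 3.1
  endloop
 endfacet
 facet normal -0.670 0.684 0.288
  outer loop
   vertex 3.1 5.5 0.6
   vertex 0.7 2.1 3.1
   vertex 2.2 2.6 5.4
  endloop
 endfacet
 facet normal -0.395 0.817 0.420
  outer loop
   vertex 3.1 5.5 0.6
   vertex 2.2 2.6 5.4
   vertex 5.2 6.0 1.6
  endloop
 endfacet
 facet normal 1.000 0.000 0.000
  outer loop
   vertex 5.2 1.2 4.3
   vertex 5.2 6.0 1.6
   vertex 5.2 1.7 4.7
  endloop
 endfacet
 facet normal 0.470 -0.433 -0.770
  outer loop
   vertex 5.2 1.2 4.3
   vertex 3.1 5.5 0.6
   vertex 5.2 6.0 1.6
  endloop
 endfacet
 facet normal 0.343 -0.511 -0.788
  outer loop
   vertex 5.2 1.2 4.3
   vertex 1.6 1.1 2.8
   vertex 3.1 5.5 0.6
  endloop
 endfacet
 facet normal 0.225 -0.847 -0.483
  outer loop
   vertex 2.4 0.4 4.4
   vertex 1.6 1.1 2.8
   vertex 5.2 1.2 4.3
  endloop
 endfacet
 facet normal -0.758 -0.326 0.565
  outer loop
   vertex 2.4 0.4 4.4
   vertex 2.2 2.6 5.4
   vertex 0.7 2.1 3.1
  endloop
 endfacet
 facet normal -0.731 -0.679 0.069
  outer loop
   vertex 2.4 0.4 4.4
   vertex 0.7 2.1 3.1
   vertex 1.6 1.1 2.8
  endloop
 endfacet
 facet normal 0.091 -0.405 0.910
  outer loop
   vertex 2.4 0.4 4.4
   vertex 5.2 1.7 4.7
   vertex 2.2 2.6 5.4
  endloop
 endfacet
 facet normal 0.202 -0.612 0.765
  outer loop
   vertex 2.4 0.4 4.4
   vertex 5.2 1.2 4.3
   vertex 5.2 1.7 4.7
  endloop
 endfacet
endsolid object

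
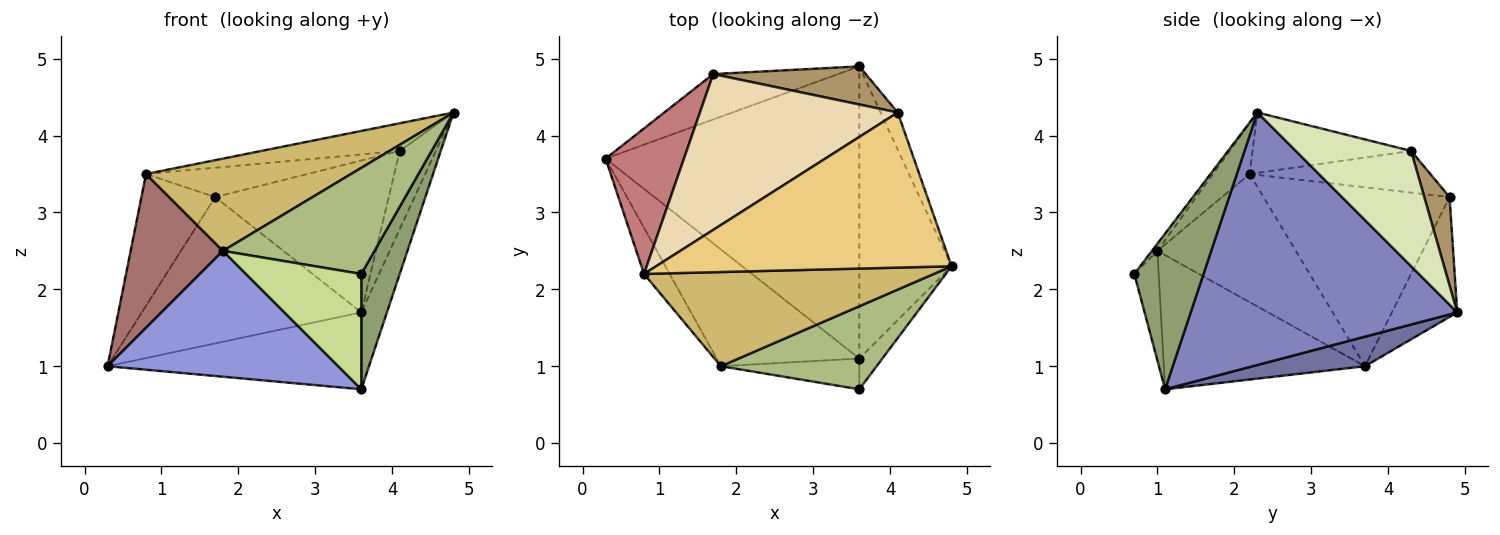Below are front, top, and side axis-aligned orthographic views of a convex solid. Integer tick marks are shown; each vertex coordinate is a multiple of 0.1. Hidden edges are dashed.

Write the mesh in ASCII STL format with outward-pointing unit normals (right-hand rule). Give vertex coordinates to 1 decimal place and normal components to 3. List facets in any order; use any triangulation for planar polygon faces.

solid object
 facet normal 0.112 0.253 -0.961
  outer loop
   vertex 3.6 1.1 0.7
   vertex 0.3 3.7 1.0
   vertex 3.6 4.9 1.7
  endloop
 endfacet
 facet normal 0.935 0.090 -0.342
  outer loop
   vertex 3.6 1.1 0.7
   vertex 3.6 4.9 1.7
   vertex 4.8 2.3 4.3
  endloop
 endfacet
 facet normal -0.539 -0.618 -0.573
  outer loop
   vertex 1.8 1.0 2.5
   vertex 0.3 3.7 1.0
   vertex 3.6 1.1 0.7
  endloop
 endfacet
 facet normal -0.274 0.919 -0.285
  outer loop
   vertex 1.7 4.8 3.2
   vertex 3.6 4.9 1.7
   vertex 0.3 3.7 1.0
  endloop
 endfacet
 facet normal 0.867 -0.482 -0.128
  outer loop
   vertex 3.6 0.7 2.2
   vertex 3.6 1.1 0.7
   vertex 4.8 2.3 4.3
  endloop
 endfacet
 facet normal -0.029 -0.787 0.616
  outer loop
   vertex 3.6 0.7 2.2
   vertex 4.8 2.3 4.3
   vertex 1.8 1.0 2.5
  endloop
 endfacet
 facet normal -0.200 -0.947 -0.252
  outer loop
   vertex 3.6 0.7 2.2
   vertex 1.8 1.0 2.5
   vertex 3.6 1.1 0.7
  endloop
 endfacet
 facet normal 0.945 0.296 -0.141
  outer loop
   vertex 4.1 4.3 3.8
   vertex 4.8 2.3 4.3
   vertex 3.6 4.9 1.7
  endloop
 endfacet
 facet normal 0.140 0.960 0.241
  outer loop
   vertex 4.1 4.3 3.8
   vertex 3.6 4.9 1.7
   vertex 1.7 4.8 3.2
  endloop
 endfacet
 facet normal -0.124 -0.694 0.709
  outer loop
   vertex 0.8 2.2 3.5
   vertex 1.8 1.0 2.5
   vertex 4.8 2.3 4.3
  endloop
 endfacet
 facet normal -0.197 0.172 0.965
  outer loop
   vertex 0.8 2.2 3.5
   vertex 4.8 2.3 4.3
   vertex 4.1 4.3 3.8
  endloop
 endfacet
 facet normal -0.203 0.181 0.962
  outer loop
   vertex 0.8 2.2 3.5
   vertex 4.1 4.3 3.8
   vertex 1.7 4.8 3.2
  endloop
 endfacet
 facet normal -0.821 -0.547 -0.164
  outer loop
   vertex 0.8 2.2 3.5
   vertex 0.3 3.7 1.0
   vertex 1.8 1.0 2.5
  endloop
 endfacet
 facet normal -0.861 0.342 0.377
  outer loop
   vertex 0.8 2.2 3.5
   vertex 1.7 4.8 3.2
   vertex 0.3 3.7 1.0
  endloop
 endfacet
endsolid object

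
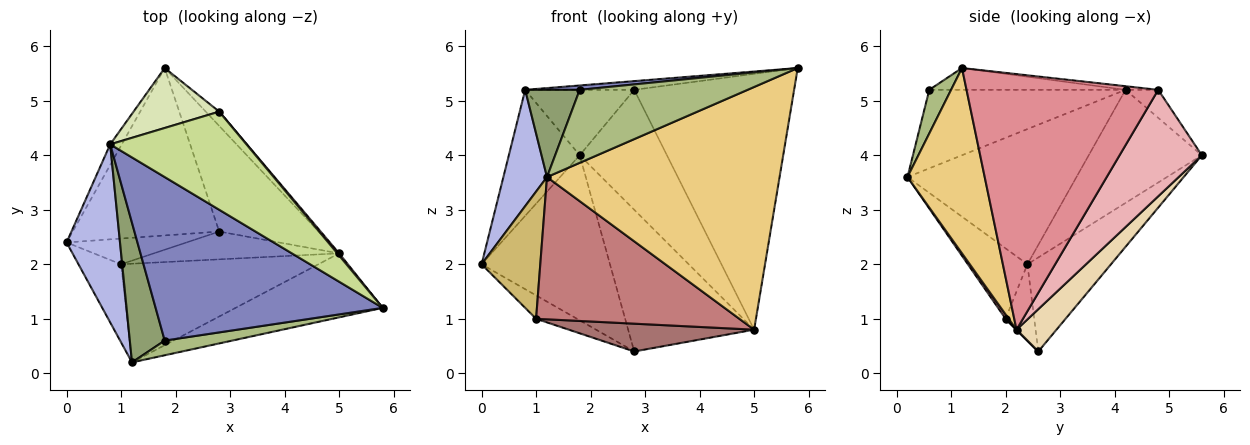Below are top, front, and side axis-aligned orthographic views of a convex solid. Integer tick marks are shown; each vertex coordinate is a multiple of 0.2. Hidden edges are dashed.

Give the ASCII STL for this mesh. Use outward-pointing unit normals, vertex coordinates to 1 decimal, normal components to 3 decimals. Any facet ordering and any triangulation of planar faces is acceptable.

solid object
 facet normal -0.416 0.639 -0.648
  outer loop
   vertex 2.8 2.6 0.4
   vertex 0.0 2.4 2.0
   vertex 1.8 5.6 4.0
  endloop
 endfacet
 facet normal -0.096 -0.027 0.995
  outer loop
   vertex 0.8 4.2 5.2
   vertex 1.8 0.6 5.2
   vertex 5.8 1.2 5.6
  endloop
 endfacet
 facet normal -0.844 0.529 -0.086
  outer loop
   vertex 0.8 4.2 5.2
   vertex 1.8 5.6 4.0
   vertex 0.0 2.4 2.0
  endloop
 endfacet
 facet normal -0.904 -0.233 0.357
  outer loop
   vertex 1.2 0.2 3.6
   vertex 0.8 4.2 5.2
   vertex 0.0 2.4 2.0
  endloop
 endfacet
 facet normal -0.886 -0.246 0.394
  outer loop
   vertex 1.2 0.2 3.6
   vertex 1.8 0.6 5.2
   vertex 0.8 4.2 5.2
  endloop
 endfacet
 facet normal 0.126 -0.972 0.196
  outer loop
   vertex 1.2 0.2 3.6
   vertex 5.8 1.2 5.6
   vertex 1.8 0.6 5.2
  endloop
 endfacet
 facet normal -0.027 0.089 0.996
  outer loop
   vertex 2.8 4.8 5.2
   vertex 0.8 4.2 5.2
   vertex 5.8 1.2 5.6
  endloop
 endfacet
 facet normal -0.216 0.720 0.660
  outer loop
   vertex 2.8 4.8 5.2
   vertex 1.8 5.6 4.0
   vertex 0.8 4.2 5.2
  endloop
 endfacet
 facet normal -0.426 0.609 -0.669
  outer loop
   vertex 1.0 2.0 1.0
   vertex 0.0 2.4 2.0
   vertex 2.8 2.6 0.4
  endloop
 endfacet
 facet normal -0.654 -0.645 -0.396
  outer loop
   vertex 1.0 2.0 1.0
   vertex 1.2 0.2 3.6
   vertex 0.0 2.4 2.0
  endloop
 endfacet
 facet normal 0.306 -0.921 -0.243
  outer loop
   vertex 5.0 2.2 0.8
   vertex 5.8 1.2 5.6
   vertex 1.2 0.2 3.6
  endloop
 endfacet
 facet normal 0.247 0.777 -0.579
  outer loop
   vertex 5.0 2.2 0.8
   vertex 2.8 2.6 0.4
   vertex 1.8 5.6 4.0
  endloop
 endfacet
 facet normal 0.000 -0.707 -0.707
  outer loop
   vertex 5.0 2.2 0.8
   vertex 1.0 2.0 1.0
   vertex 2.8 2.6 0.4
  endloop
 endfacet
 facet normal 0.013 -0.822 -0.570
  outer loop
   vertex 5.0 2.2 0.8
   vertex 1.2 0.2 3.6
   vertex 1.0 2.0 1.0
  endloop
 endfacet
 facet normal 0.768 0.641 0.005
  outer loop
   vertex 5.0 2.2 0.8
   vertex 2.8 4.8 5.2
   vertex 5.8 1.2 5.6
  endloop
 endfacet
 facet normal 0.684 0.725 -0.086
  outer loop
   vertex 5.0 2.2 0.8
   vertex 1.8 5.6 4.0
   vertex 2.8 4.8 5.2
  endloop
 endfacet
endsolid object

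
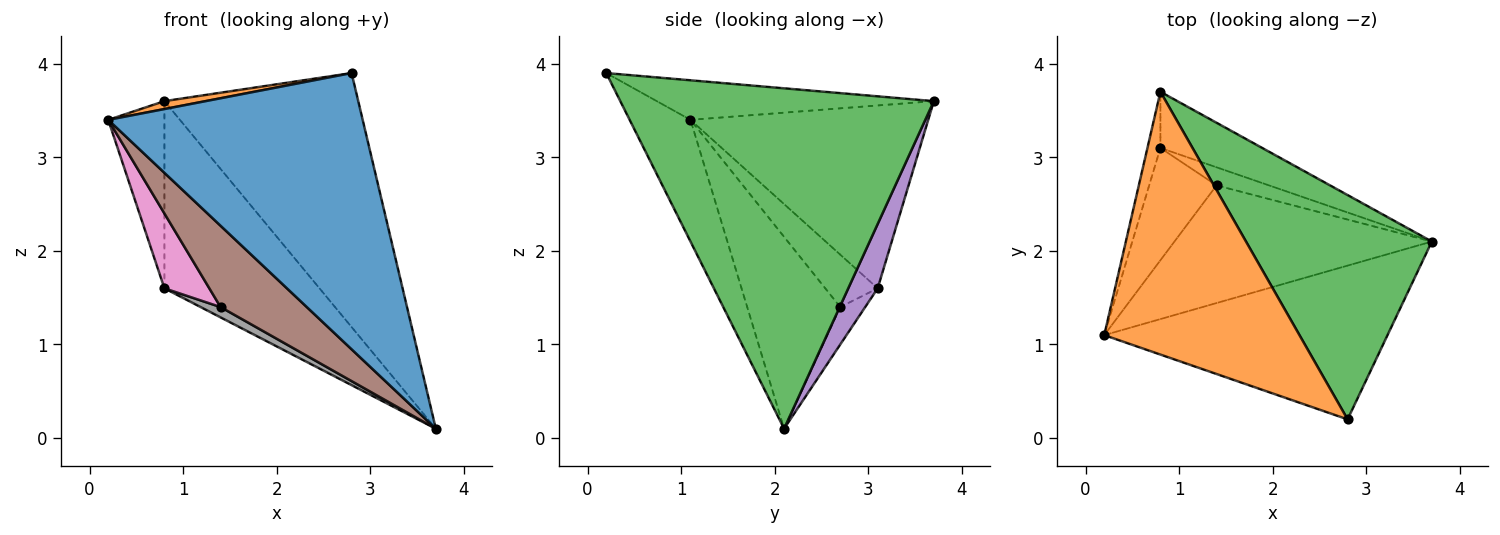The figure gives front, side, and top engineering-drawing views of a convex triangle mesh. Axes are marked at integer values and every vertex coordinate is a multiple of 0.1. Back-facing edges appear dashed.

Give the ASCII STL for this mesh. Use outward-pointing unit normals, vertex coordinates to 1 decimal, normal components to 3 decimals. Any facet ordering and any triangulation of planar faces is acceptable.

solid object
 facet normal -0.205 -0.855 -0.476
  outer loop
   vertex 2.8 0.2 3.9
   vertex 0.2 1.1 3.4
   vertex 3.7 2.1 0.1
  endloop
 endfacet
 facet normal -0.199 -0.030 0.980
  outer loop
   vertex 2.8 0.2 3.9
   vertex 0.8 3.7 3.6
   vertex 0.2 1.1 3.4
  endloop
 endfacet
 facet normal 0.771 0.477 0.421
  outer loop
   vertex 2.8 0.2 3.9
   vertex 3.7 2.1 0.1
   vertex 0.8 3.7 3.6
  endloop
 endfacet
 facet normal -0.971 0.229 -0.069
  outer loop
   vertex 0.8 3.1 1.6
   vertex 0.2 1.1 3.4
   vertex 0.8 3.7 3.6
  endloop
 endfacet
 facet normal 0.179 0.942 -0.283
  outer loop
   vertex 0.8 3.1 1.6
   vertex 0.8 3.7 3.6
   vertex 3.7 2.1 0.1
  endloop
 endfacet
 facet normal -0.523 -0.485 -0.701
  outer loop
   vertex 1.4 2.7 1.4
   vertex 3.7 2.1 0.1
   vertex 0.2 1.1 3.4
  endloop
 endfacet
 facet normal -0.543 -0.466 -0.699
  outer loop
   vertex 1.4 2.7 1.4
   vertex 0.2 1.1 3.4
   vertex 0.8 3.1 1.6
  endloop
 endfacet
 facet normal -0.527 -0.422 -0.738
  outer loop
   vertex 1.4 2.7 1.4
   vertex 0.8 3.1 1.6
   vertex 3.7 2.1 0.1
  endloop
 endfacet
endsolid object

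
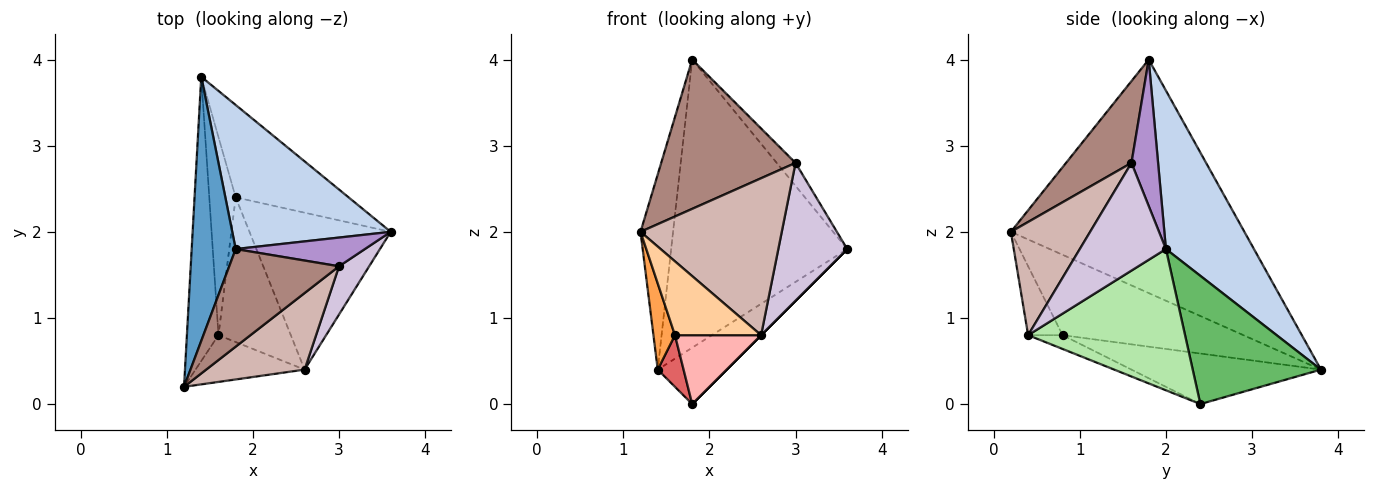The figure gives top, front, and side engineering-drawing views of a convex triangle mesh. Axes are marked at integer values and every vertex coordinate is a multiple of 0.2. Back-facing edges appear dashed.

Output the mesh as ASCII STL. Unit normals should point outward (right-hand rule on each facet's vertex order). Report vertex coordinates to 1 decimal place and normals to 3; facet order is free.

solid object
 facet normal -0.974 0.136 0.184
  outer loop
   vertex 1.8 1.8 4.0
   vertex 1.4 3.8 0.4
   vertex 1.2 0.2 2.0
  endloop
 endfacet
 facet normal 0.408 0.816 0.408
  outer loop
   vertex 1.8 1.8 4.0
   vertex 3.6 2.0 1.8
   vertex 1.4 3.8 0.4
  endloop
 endfacet
 facet normal -0.925 -0.110 -0.363
  outer loop
   vertex 1.6 0.8 0.8
   vertex 1.2 0.2 2.0
   vertex 1.4 3.8 0.4
  endloop
 endfacet
 facet normal -0.320 -0.800 -0.507
  outer loop
   vertex 1.6 0.8 0.8
   vertex 2.6 0.4 0.8
   vertex 1.2 0.2 2.0
  endloop
 endfacet
 facet normal 0.696 0.374 -0.613
  outer loop
   vertex 1.8 2.4 0.0
   vertex 1.4 3.8 0.4
   vertex 3.6 2.0 1.8
  endloop
 endfacet
 facet normal 0.707 0.000 -0.707
  outer loop
   vertex 1.8 2.4 0.0
   vertex 3.6 2.0 1.8
   vertex 2.6 0.4 0.8
  endloop
 endfacet
 facet normal -0.880 -0.120 -0.460
  outer loop
   vertex 1.8 2.4 0.0
   vertex 1.6 0.8 0.8
   vertex 1.4 3.8 0.4
  endloop
 endfacet
 facet normal -0.169 -0.424 -0.890
  outer loop
   vertex 1.8 2.4 0.0
   vertex 2.6 0.4 0.8
   vertex 1.6 0.8 0.8
  endloop
 endfacet
 facet normal 0.663 0.468 0.585
  outer loop
   vertex 3.0 1.6 2.8
   vertex 3.6 2.0 1.8
   vertex 1.8 1.8 4.0
  endloop
 endfacet
 facet normal 0.763 -0.610 0.214
  outer loop
   vertex 3.0 1.6 2.8
   vertex 2.6 0.4 0.8
   vertex 3.6 2.0 1.8
  endloop
 endfacet
 facet normal 0.378 -0.775 0.507
  outer loop
   vertex 3.0 1.6 2.8
   vertex 1.8 1.8 4.0
   vertex 1.2 0.2 2.0
  endloop
 endfacet
 facet normal 0.450 -0.803 0.391
  outer loop
   vertex 3.0 1.6 2.8
   vertex 1.2 0.2 2.0
   vertex 2.6 0.4 0.8
  endloop
 endfacet
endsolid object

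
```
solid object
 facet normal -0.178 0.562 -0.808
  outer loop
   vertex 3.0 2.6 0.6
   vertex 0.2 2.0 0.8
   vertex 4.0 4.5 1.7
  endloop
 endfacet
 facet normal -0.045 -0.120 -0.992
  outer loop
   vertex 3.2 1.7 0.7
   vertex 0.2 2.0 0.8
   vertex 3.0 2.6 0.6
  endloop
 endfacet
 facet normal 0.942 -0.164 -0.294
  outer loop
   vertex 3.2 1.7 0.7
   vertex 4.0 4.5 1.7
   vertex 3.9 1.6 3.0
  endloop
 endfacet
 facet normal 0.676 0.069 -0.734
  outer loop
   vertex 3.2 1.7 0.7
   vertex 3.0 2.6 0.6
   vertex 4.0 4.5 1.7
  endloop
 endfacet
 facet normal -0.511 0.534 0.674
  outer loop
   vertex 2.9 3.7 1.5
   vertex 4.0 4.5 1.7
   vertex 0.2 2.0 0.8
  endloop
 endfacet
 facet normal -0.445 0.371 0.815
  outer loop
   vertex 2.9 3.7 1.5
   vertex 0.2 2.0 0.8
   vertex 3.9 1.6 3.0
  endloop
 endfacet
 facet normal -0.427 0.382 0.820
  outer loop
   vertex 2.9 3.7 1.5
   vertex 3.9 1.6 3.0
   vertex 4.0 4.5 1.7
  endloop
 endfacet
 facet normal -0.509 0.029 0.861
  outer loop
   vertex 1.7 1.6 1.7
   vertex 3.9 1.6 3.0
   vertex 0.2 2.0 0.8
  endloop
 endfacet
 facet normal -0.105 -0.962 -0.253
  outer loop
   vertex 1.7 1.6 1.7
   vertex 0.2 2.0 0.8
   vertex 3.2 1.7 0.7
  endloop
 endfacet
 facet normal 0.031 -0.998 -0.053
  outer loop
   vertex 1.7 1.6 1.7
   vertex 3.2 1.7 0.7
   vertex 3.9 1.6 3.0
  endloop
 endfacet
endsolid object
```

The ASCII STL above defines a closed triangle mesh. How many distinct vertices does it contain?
7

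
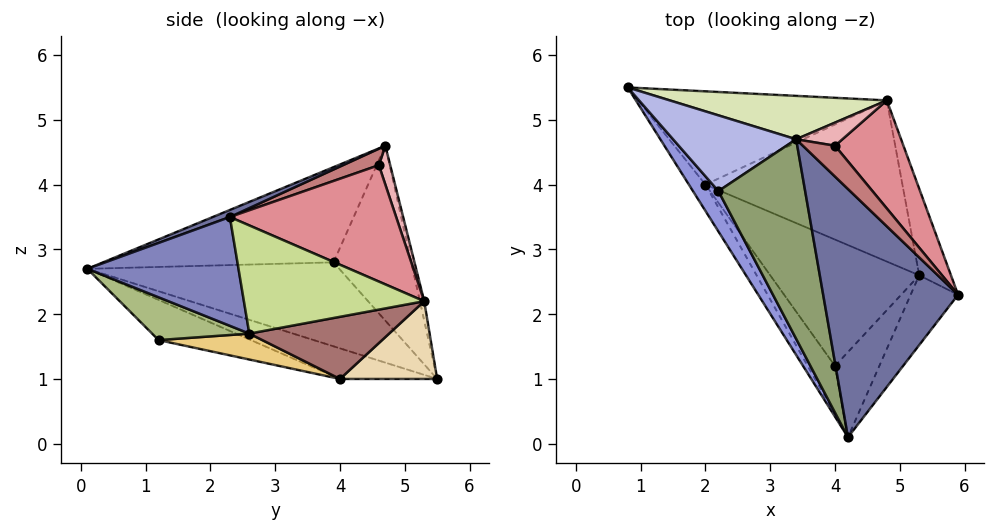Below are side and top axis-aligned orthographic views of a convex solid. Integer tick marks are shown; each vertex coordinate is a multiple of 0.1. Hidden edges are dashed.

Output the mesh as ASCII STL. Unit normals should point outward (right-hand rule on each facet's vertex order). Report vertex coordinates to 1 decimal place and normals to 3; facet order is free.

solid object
 facet normal 0.048 -0.374 0.926
  outer loop
   vertex 3.4 4.7 4.6
   vertex 4.2 0.1 2.7
   vertex 5.9 2.3 3.5
  endloop
 endfacet
 facet normal 0.799 -0.491 -0.348
  outer loop
   vertex 5.3 2.6 1.7
   vertex 5.9 2.3 3.5
   vertex 4.2 0.1 2.7
  endloop
 endfacet
 facet normal -0.852 -0.455 0.258
  outer loop
   vertex 2.2 3.9 2.8
   vertex 0.8 5.5 1.0
   vertex 4.2 0.1 2.7
  endloop
 endfacet
 facet normal -0.816 -0.068 0.574
  outer loop
   vertex 2.2 3.9 2.8
   vertex 3.4 4.7 4.6
   vertex 0.8 5.5 1.0
  endloop
 endfacet
 facet normal -0.685 -0.377 0.624
  outer loop
   vertex 2.2 3.9 2.8
   vertex 4.2 0.1 2.7
   vertex 3.4 4.7 4.6
  endloop
 endfacet
 facet normal 0.597 -0.510 -0.619
  outer loop
   vertex 4.0 1.2 1.6
   vertex 5.3 2.6 1.7
   vertex 4.2 0.1 2.7
  endloop
 endfacet
 facet normal 0.935 0.224 -0.274
  outer loop
   vertex 4.8 5.3 2.2
   vertex 5.9 2.3 3.5
   vertex 5.3 2.6 1.7
  endloop
 endfacet
 facet normal -0.021 0.973 0.231
  outer loop
   vertex 4.8 5.3 2.2
   vertex 0.8 5.5 1.0
   vertex 3.4 4.7 4.6
  endloop
 endfacet
 facet normal -0.719 -0.575 -0.389
  outer loop
   vertex 2.0 4.0 1.0
   vertex 4.2 0.1 2.7
   vertex 0.8 5.5 1.0
  endloop
 endfacet
 facet normal -0.675 -0.580 -0.457
  outer loop
   vertex 2.0 4.0 1.0
   vertex 4.0 1.2 1.6
   vertex 4.2 0.1 2.7
  endloop
 endfacet
 facet normal 0.171 -0.088 -0.981
  outer loop
   vertex 2.0 4.0 1.0
   vertex 5.3 2.6 1.7
   vertex 4.0 1.2 1.6
  endloop
 endfacet
 facet normal 0.290 0.232 -0.928
  outer loop
   vertex 2.0 4.0 1.0
   vertex 0.8 5.5 1.0
   vertex 4.8 5.3 2.2
  endloop
 endfacet
 facet normal 0.293 0.226 -0.929
  outer loop
   vertex 2.0 4.0 1.0
   vertex 4.8 5.3 2.2
   vertex 5.3 2.6 1.7
  endloop
 endfacet
 facet normal 0.455 0.067 0.888
  outer loop
   vertex 4.0 4.6 4.3
   vertex 3.4 4.7 4.6
   vertex 5.9 2.3 3.5
  endloop
 endfacet
 facet normal 0.760 0.472 0.447
  outer loop
   vertex 4.0 4.6 4.3
   vertex 5.9 2.3 3.5
   vertex 4.8 5.3 2.2
  endloop
 endfacet
 facet normal 0.347 0.842 0.413
  outer loop
   vertex 4.0 4.6 4.3
   vertex 4.8 5.3 2.2
   vertex 3.4 4.7 4.6
  endloop
 endfacet
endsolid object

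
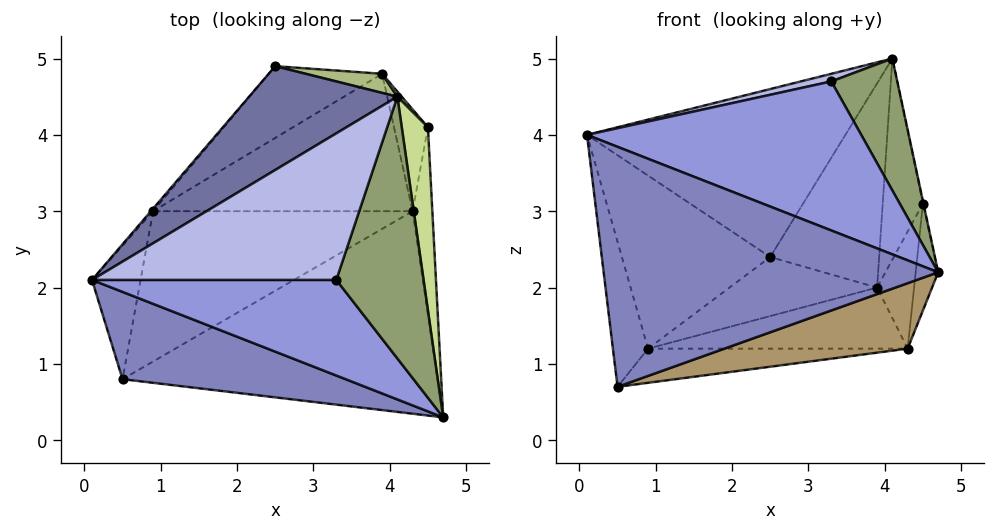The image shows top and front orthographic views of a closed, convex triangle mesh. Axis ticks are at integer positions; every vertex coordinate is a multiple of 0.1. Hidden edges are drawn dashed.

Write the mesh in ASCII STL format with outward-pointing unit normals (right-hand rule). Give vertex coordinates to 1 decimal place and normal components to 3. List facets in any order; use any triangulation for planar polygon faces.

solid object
 facet normal -0.540 0.716 0.443
  outer loop
   vertex 2.5 4.9 2.4
   vertex 0.1 2.1 4.0
   vertex 4.1 4.5 5.0
  endloop
 endfacet
 facet normal -0.228 -0.915 0.333
  outer loop
   vertex 0.5 0.8 0.7
   vertex 4.7 0.3 2.2
   vertex 0.1 2.1 4.0
  endloop
 endfacet
 facet normal -0.117 -0.836 0.536
  outer loop
   vertex 3.3 2.1 4.7
   vertex 0.1 2.1 4.0
   vertex 4.7 0.3 2.2
  endloop
 endfacet
 facet normal -0.213 -0.051 0.976
  outer loop
   vertex 3.3 2.1 4.7
   vertex 4.1 4.5 5.0
   vertex 0.1 2.1 4.0
  endloop
 endfacet
 facet normal 0.713 -0.316 0.626
  outer loop
   vertex 3.3 2.1 4.7
   vertex 4.7 0.3 2.2
   vertex 4.1 4.5 5.0
  endloop
 endfacet
 facet normal 0.097 0.991 0.093
  outer loop
   vertex 3.9 4.8 2.0
   vertex 2.5 4.9 2.4
   vertex 4.1 4.5 5.0
  endloop
 endfacet
 facet normal 0.979 0.003 0.205
  outer loop
   vertex 4.5 4.1 3.1
   vertex 4.1 4.5 5.0
   vertex 4.7 0.3 2.2
  endloop
 endfacet
 facet normal 0.746 0.666 0.017
  outer loop
   vertex 4.5 4.1 3.1
   vertex 3.9 4.8 2.0
   vertex 4.1 4.5 5.0
  endloop
 endfacet
 facet normal 0.290 -0.294 -0.911
  outer loop
   vertex 4.3 3.0 1.2
   vertex 4.7 0.3 2.2
   vertex 0.5 0.8 0.7
  endloop
 endfacet
 facet normal 0.984 0.088 -0.155
  outer loop
   vertex 4.3 3.0 1.2
   vertex 4.5 4.1 3.1
   vertex 4.7 0.3 2.2
  endloop
 endfacet
 facet normal 0.902 0.327 -0.284
  outer loop
   vertex 4.3 3.0 1.2
   vertex 3.9 4.8 2.0
   vertex 4.5 4.1 3.1
  endloop
 endfacet
 facet normal 0.000 0.222 -0.975
  outer loop
   vertex 0.9 3.0 1.2
   vertex 4.3 3.0 1.2
   vertex 0.5 0.8 0.7
  endloop
 endfacet
 facet normal 0.000 0.406 -0.914
  outer loop
   vertex 0.9 3.0 1.2
   vertex 3.9 4.8 2.0
   vertex 4.3 3.0 1.2
  endloop
 endfacet
 facet normal -0.954 0.219 -0.202
  outer loop
   vertex 0.9 3.0 1.2
   vertex 0.5 0.8 0.7
   vertex 0.1 2.1 4.0
  endloop
 endfacet
 facet normal -0.173 0.626 -0.761
  outer loop
   vertex 0.9 3.0 1.2
   vertex 2.5 4.9 2.4
   vertex 3.9 4.8 2.0
  endloop
 endfacet
 facet normal -0.762 0.648 -0.010
  outer loop
   vertex 0.9 3.0 1.2
   vertex 0.1 2.1 4.0
   vertex 2.5 4.9 2.4
  endloop
 endfacet
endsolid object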